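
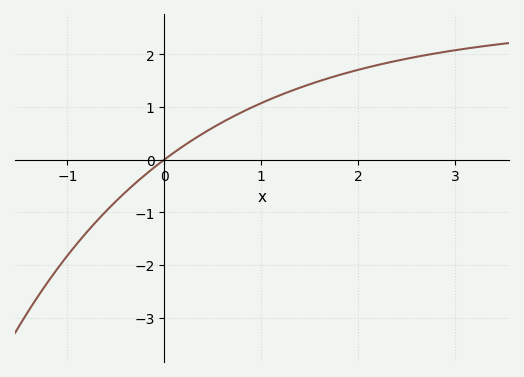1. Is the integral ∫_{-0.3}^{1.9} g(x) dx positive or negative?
positive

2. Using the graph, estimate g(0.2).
0.3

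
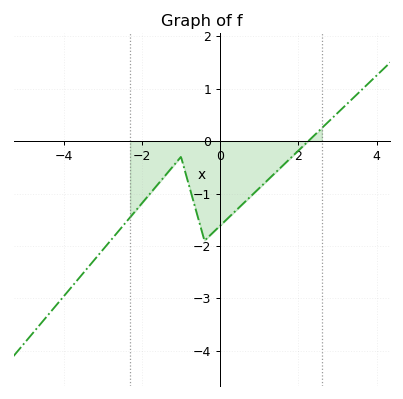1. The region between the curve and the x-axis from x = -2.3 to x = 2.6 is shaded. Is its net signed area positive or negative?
negative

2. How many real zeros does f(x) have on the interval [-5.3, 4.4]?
1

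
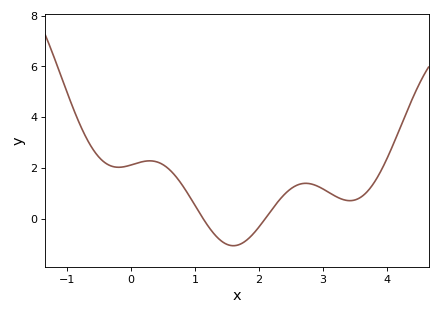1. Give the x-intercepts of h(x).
1.1, 2.1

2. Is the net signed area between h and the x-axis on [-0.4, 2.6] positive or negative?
positive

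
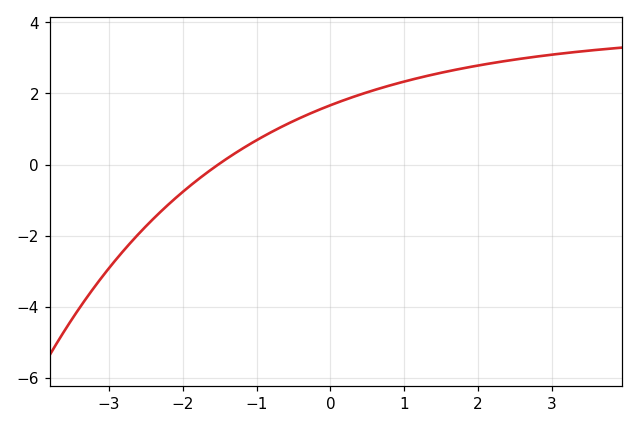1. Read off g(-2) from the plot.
-0.8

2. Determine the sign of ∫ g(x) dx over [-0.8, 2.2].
positive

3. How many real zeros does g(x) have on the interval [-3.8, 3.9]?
1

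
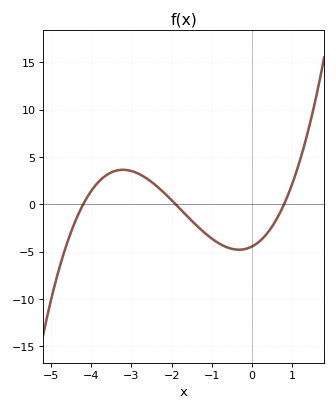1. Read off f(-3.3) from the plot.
3.5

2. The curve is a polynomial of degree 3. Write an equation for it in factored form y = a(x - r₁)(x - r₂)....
y = 0.7(x + 4.2)(x + 1.9)(x - 0.8)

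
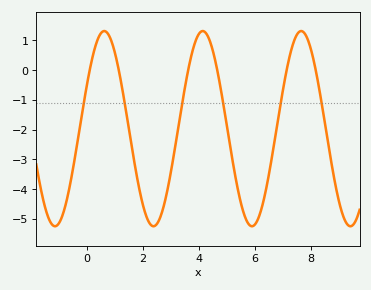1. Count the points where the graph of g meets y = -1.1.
6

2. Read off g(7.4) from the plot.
1.01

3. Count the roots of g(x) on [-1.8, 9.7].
6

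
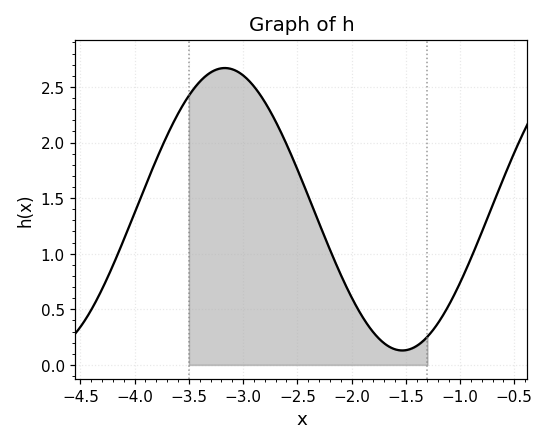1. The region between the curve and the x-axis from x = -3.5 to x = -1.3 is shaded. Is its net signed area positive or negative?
positive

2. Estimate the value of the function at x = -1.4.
0.171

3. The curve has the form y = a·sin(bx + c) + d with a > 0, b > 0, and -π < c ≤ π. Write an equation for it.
y = 1.27sin(1.92x + 1.37) + 1.4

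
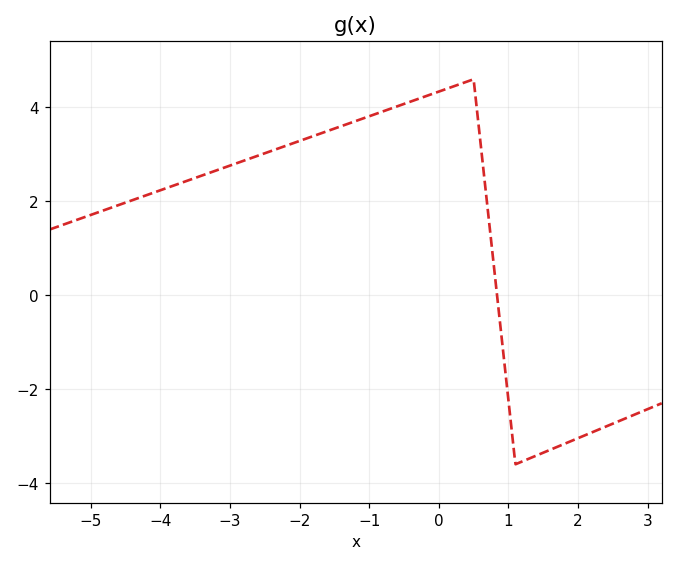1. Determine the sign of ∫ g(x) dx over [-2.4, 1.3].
positive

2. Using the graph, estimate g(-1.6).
3.5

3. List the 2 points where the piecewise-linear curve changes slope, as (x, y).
(0.5, 4.6); (1.1, -3.6)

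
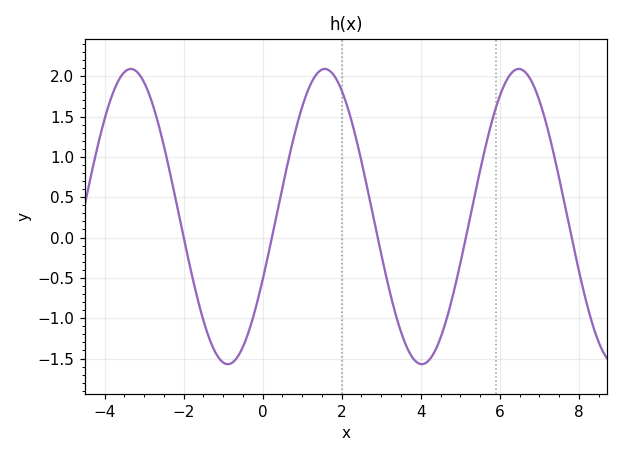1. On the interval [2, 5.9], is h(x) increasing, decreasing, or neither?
neither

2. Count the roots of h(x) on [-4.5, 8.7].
5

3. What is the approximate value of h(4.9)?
-0.55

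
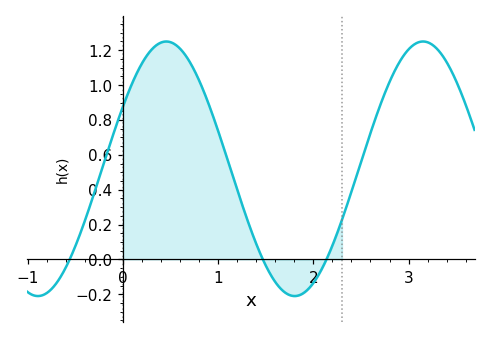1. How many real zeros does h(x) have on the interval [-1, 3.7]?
3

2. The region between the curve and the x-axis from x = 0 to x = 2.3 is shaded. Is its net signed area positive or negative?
positive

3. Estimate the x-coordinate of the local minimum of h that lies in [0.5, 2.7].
1.8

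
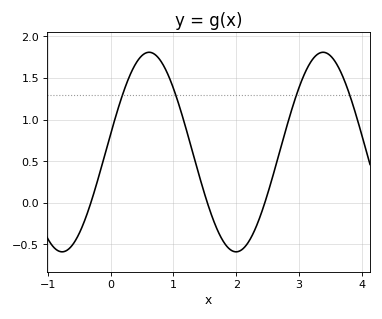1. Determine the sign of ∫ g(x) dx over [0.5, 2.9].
positive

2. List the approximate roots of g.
-0.314, 1.54, 2.45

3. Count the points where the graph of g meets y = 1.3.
4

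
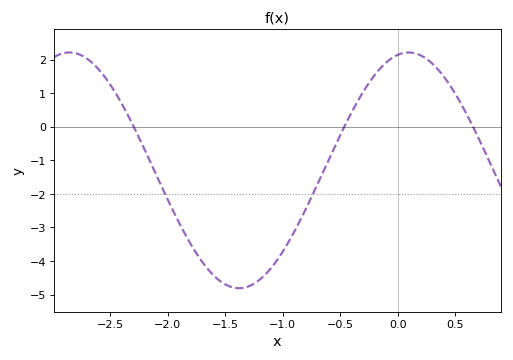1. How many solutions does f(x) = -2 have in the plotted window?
2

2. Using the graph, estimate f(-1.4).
-4.8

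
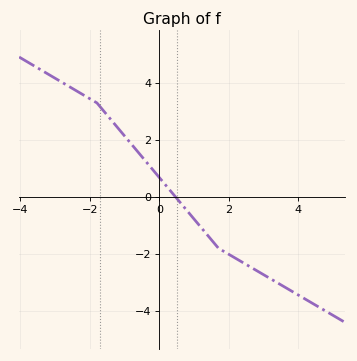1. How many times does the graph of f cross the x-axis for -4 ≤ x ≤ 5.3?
1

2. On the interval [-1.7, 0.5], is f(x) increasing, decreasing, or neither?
decreasing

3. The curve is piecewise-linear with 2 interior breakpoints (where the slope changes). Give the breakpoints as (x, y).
(-1.8, 3.3); (1.7, -1.8)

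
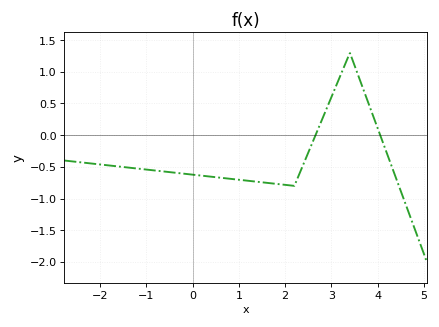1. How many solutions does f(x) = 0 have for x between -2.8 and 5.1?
2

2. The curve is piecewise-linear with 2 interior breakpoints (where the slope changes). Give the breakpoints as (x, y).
(2.2, -0.8); (3.4, 1.3)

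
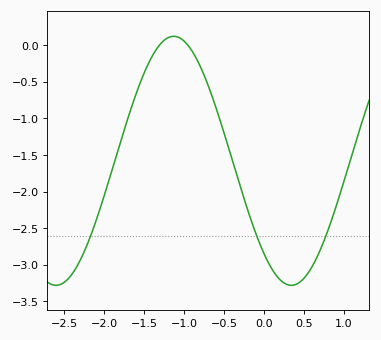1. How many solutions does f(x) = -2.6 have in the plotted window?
3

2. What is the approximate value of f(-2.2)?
-2.68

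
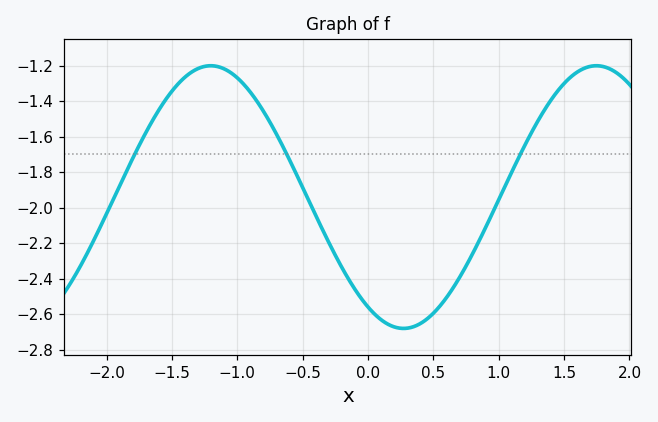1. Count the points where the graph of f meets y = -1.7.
3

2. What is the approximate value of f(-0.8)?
-1.46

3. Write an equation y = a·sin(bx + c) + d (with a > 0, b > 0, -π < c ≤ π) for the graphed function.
y = 0.74sin(2.13x - 2.15) - 1.94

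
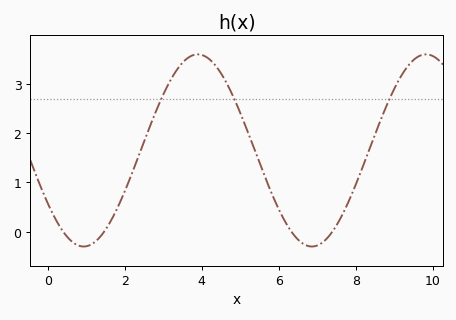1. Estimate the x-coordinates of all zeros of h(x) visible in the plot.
0.403, 1.46, 6.33, 7.39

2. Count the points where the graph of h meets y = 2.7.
3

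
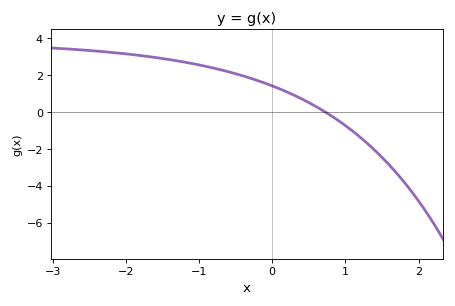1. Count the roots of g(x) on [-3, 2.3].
1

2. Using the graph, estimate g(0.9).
-0.469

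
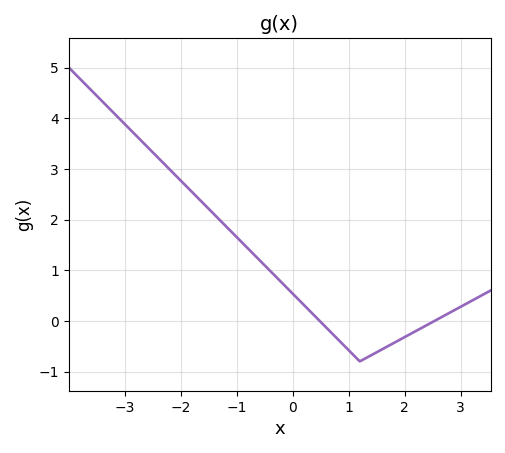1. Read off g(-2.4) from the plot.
3.2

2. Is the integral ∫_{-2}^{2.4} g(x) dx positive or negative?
positive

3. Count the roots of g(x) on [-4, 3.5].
2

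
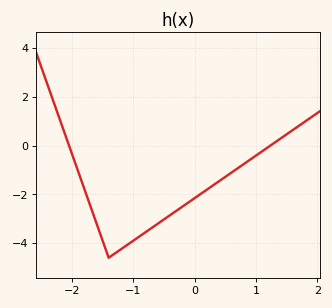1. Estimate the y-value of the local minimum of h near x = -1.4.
-4.6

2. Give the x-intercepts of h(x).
-2.05, 1.23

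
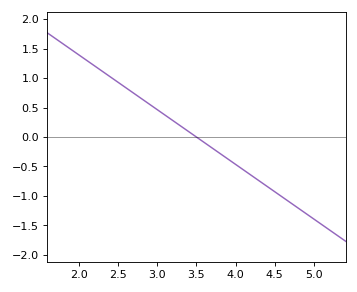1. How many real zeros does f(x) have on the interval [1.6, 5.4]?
1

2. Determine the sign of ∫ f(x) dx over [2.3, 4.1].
positive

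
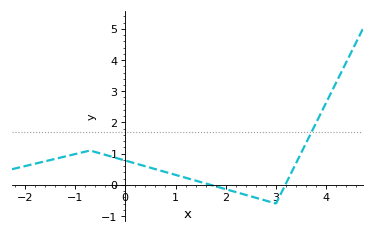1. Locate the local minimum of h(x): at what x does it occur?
3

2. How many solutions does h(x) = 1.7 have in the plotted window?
1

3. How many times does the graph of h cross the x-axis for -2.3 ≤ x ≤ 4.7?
2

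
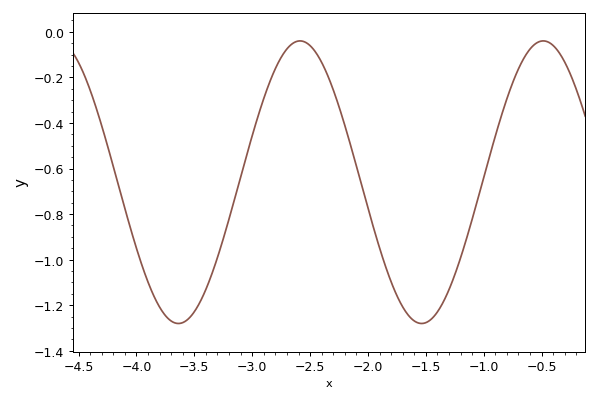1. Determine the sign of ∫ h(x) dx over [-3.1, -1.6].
negative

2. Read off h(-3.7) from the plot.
-1.26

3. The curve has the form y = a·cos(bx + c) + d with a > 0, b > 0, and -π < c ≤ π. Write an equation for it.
y = 0.62cos(3x + 1.5) - 0.66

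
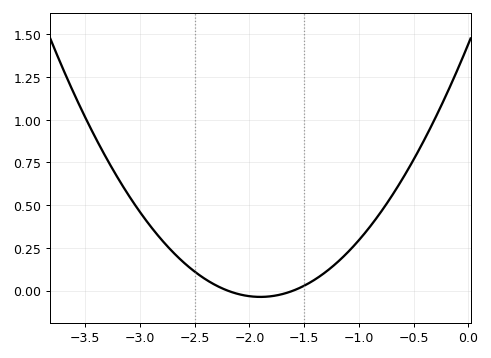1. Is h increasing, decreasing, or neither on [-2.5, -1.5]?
neither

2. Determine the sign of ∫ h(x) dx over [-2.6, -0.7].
positive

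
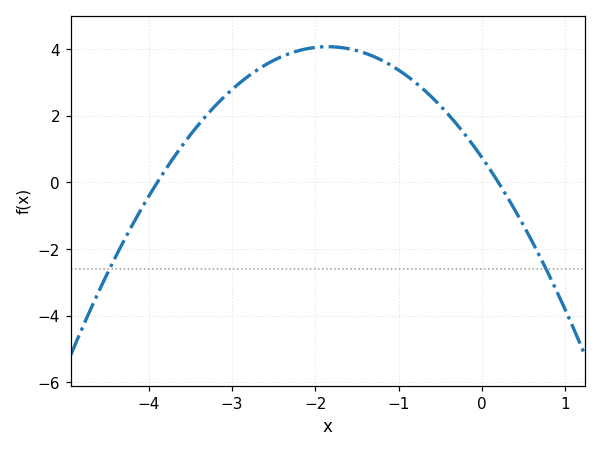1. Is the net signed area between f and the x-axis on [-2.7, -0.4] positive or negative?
positive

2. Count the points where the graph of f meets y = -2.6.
2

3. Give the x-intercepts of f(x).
-3.9, 0.2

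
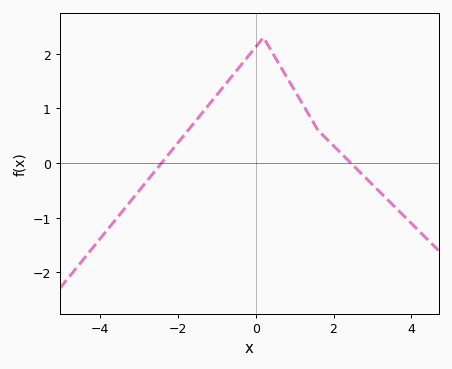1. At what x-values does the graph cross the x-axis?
-2.4, 2.4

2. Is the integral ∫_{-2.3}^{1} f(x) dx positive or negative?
positive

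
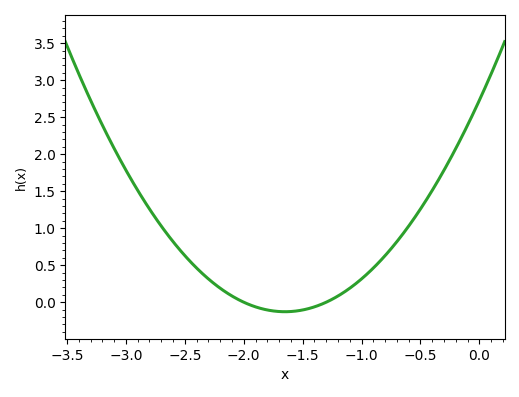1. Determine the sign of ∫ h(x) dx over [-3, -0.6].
positive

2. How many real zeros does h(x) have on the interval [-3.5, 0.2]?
2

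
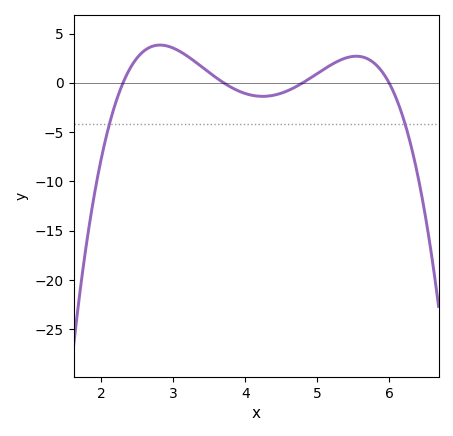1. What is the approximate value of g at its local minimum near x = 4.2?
-1.37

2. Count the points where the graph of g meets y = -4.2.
2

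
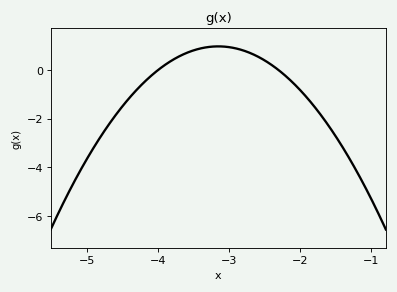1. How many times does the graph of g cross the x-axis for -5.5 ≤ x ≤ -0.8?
2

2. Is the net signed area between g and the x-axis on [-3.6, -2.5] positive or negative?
positive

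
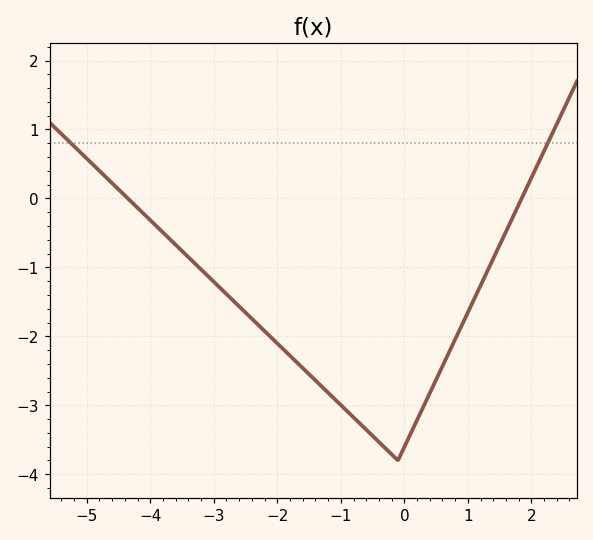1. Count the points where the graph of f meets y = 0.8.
2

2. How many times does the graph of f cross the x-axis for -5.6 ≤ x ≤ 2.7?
2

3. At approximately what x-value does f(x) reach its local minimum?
-0.2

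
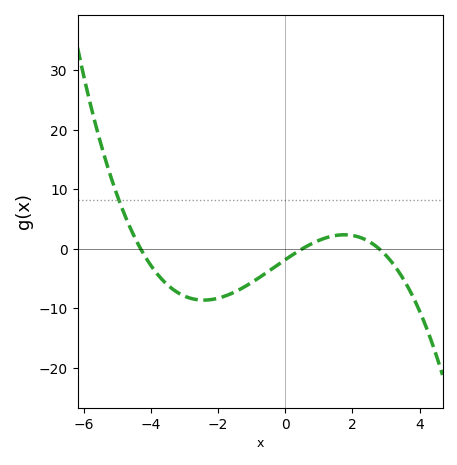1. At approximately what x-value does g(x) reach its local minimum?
-2.42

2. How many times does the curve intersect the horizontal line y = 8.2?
1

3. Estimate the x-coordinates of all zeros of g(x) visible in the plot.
-4.3, 0.5, 2.8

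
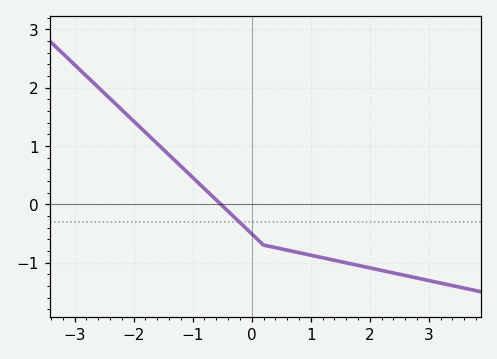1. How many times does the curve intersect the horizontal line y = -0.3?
1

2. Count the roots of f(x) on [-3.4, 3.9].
1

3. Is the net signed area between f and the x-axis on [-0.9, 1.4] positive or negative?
negative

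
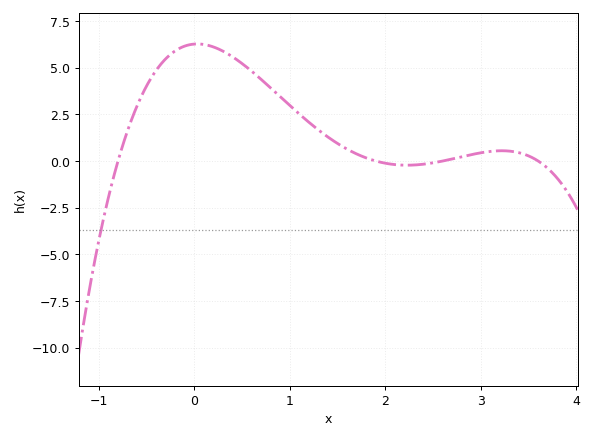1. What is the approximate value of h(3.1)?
0.6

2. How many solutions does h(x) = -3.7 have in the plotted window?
1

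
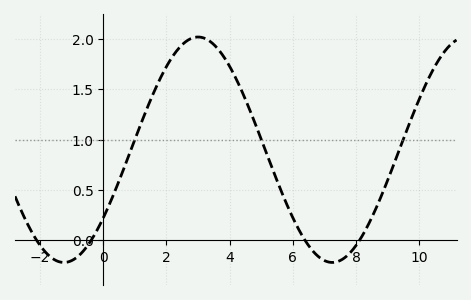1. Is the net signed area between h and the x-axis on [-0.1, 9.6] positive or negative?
positive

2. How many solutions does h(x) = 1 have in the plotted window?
3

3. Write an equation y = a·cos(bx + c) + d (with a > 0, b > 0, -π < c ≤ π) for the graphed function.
y = 1.12cos(0.74x - 2.22) + 0.9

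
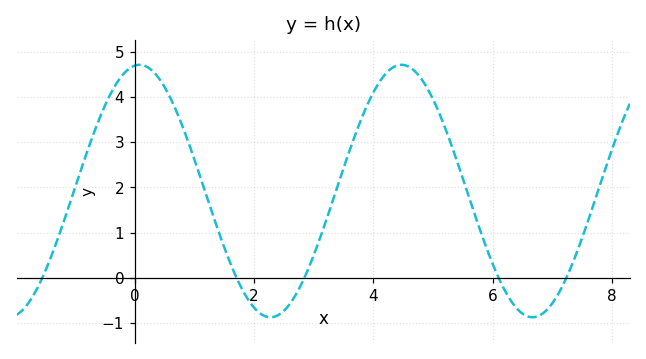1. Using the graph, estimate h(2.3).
-0.868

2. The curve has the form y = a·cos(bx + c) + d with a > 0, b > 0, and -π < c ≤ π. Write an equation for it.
y = 2.79cos(1.43x - 0.11) + 1.92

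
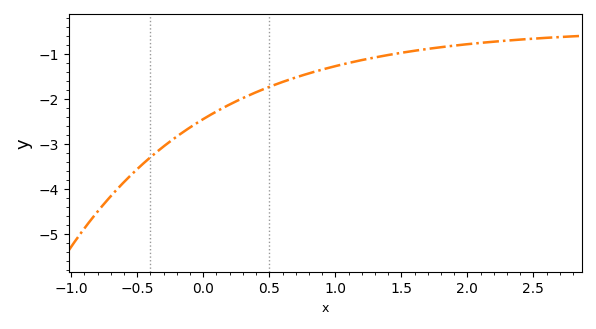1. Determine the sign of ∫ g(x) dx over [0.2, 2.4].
negative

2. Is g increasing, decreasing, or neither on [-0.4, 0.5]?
increasing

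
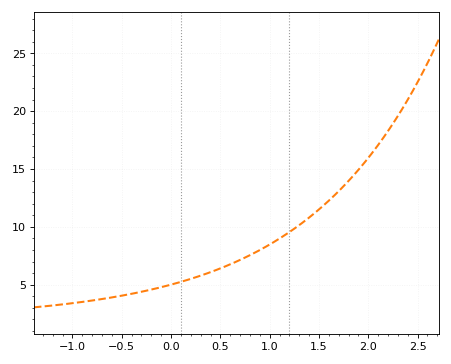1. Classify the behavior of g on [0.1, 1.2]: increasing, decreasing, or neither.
increasing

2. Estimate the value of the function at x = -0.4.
4.22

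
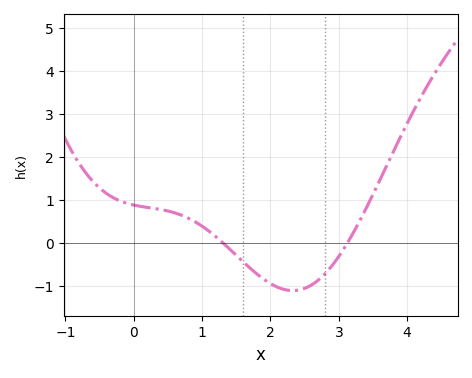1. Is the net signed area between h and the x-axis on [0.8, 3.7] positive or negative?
negative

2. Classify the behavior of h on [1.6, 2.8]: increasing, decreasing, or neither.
neither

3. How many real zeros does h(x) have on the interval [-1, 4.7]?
2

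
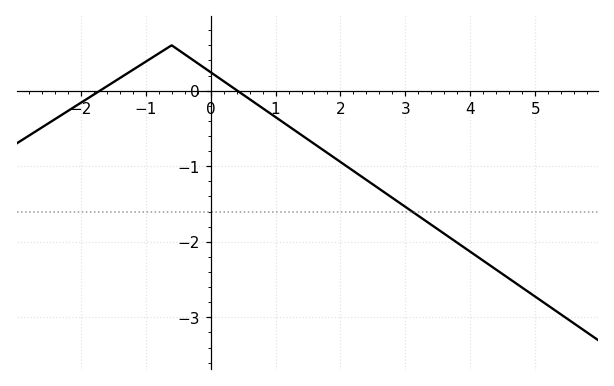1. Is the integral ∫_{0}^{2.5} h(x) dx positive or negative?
negative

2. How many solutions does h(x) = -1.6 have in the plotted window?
1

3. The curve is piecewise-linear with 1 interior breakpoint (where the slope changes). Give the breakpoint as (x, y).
(-0.6, 0.6)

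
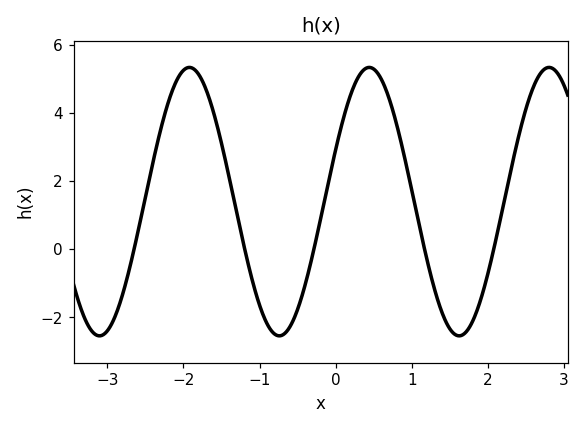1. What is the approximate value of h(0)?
2.93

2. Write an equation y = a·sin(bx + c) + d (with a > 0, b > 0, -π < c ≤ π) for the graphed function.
y = 3.94sin(2.66x + 0.4) + 1.4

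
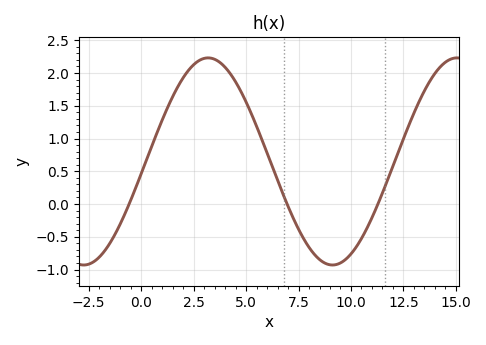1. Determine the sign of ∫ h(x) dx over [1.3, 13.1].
positive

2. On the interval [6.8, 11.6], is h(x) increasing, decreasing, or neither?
neither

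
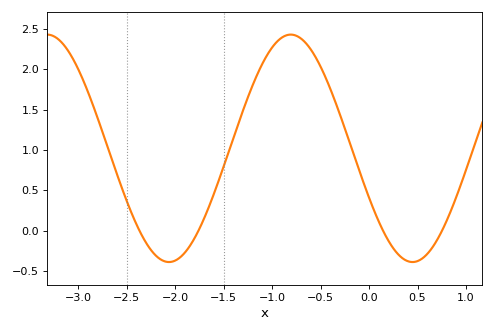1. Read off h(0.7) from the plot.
-0.121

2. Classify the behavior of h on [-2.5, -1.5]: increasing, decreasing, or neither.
neither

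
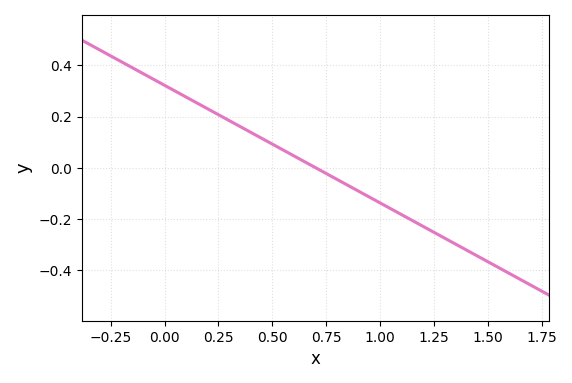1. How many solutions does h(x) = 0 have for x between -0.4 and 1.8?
1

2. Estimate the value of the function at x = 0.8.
-0.04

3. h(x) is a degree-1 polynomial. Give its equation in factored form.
y = -0.46(x - 0.7)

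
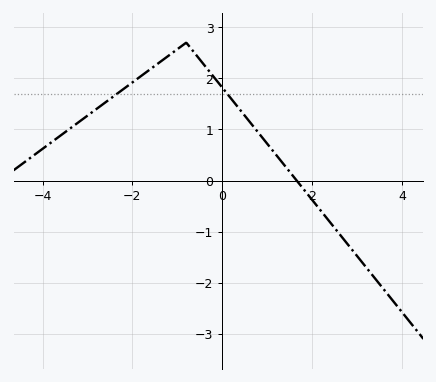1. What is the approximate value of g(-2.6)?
1.5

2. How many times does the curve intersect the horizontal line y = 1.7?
2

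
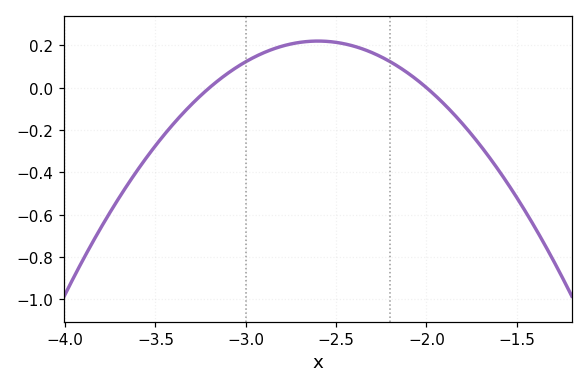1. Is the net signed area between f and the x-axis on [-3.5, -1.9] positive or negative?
positive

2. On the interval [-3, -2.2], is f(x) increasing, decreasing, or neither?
neither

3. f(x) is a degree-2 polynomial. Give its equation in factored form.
y = -0.61(x + 3.2)(x + 2)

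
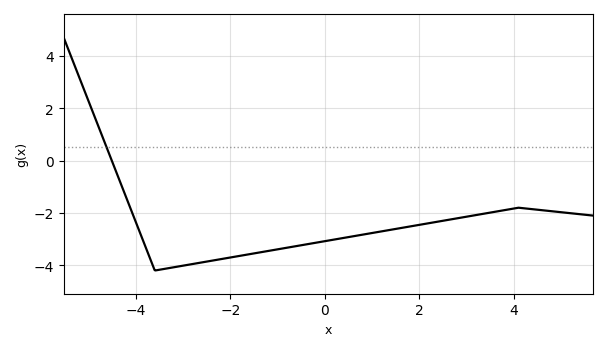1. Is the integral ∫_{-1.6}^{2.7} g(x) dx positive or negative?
negative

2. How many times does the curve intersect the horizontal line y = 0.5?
1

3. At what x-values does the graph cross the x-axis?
-4.51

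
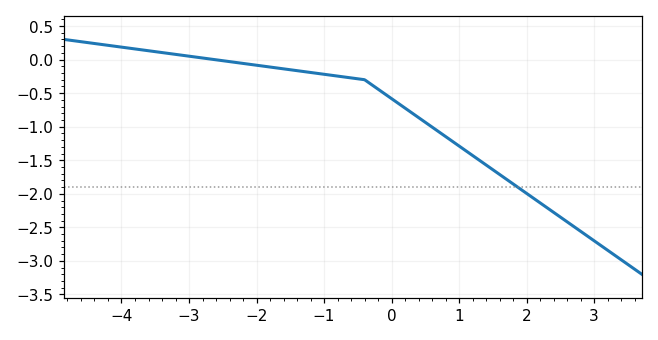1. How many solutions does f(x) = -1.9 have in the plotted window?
1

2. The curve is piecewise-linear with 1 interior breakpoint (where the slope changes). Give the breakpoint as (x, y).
(-0.4, -0.3)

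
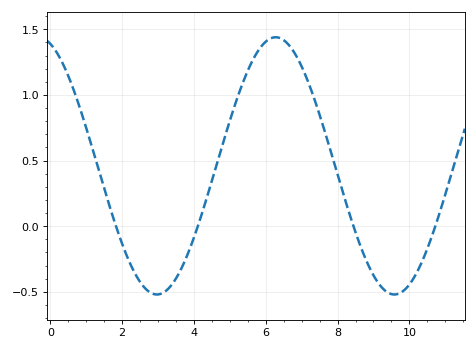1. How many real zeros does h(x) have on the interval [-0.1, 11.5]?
4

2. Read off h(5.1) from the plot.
0.9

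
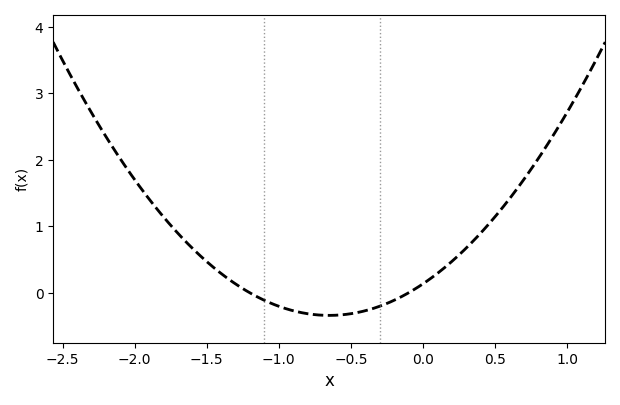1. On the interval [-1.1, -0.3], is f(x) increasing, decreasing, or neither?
neither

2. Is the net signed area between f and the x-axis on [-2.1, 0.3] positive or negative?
positive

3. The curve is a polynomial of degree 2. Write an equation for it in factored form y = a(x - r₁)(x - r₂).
y = 1.12(x + 1.2)(x + 0.1)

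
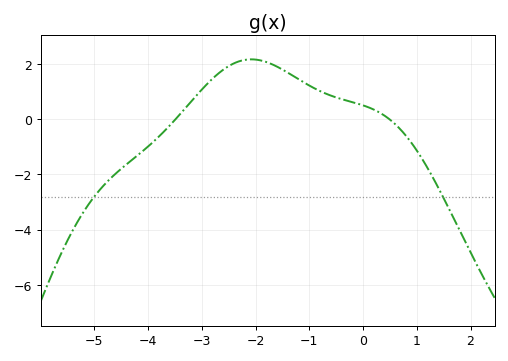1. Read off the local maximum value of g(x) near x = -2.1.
2.18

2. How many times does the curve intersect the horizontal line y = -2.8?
2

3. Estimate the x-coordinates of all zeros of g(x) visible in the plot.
-3.49, 0.496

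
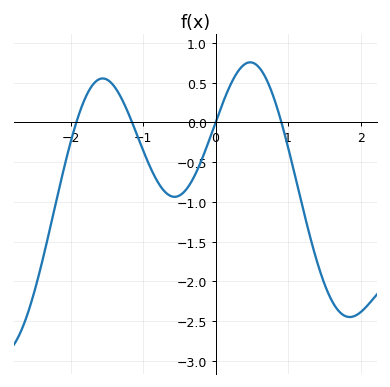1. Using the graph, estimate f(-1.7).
0.45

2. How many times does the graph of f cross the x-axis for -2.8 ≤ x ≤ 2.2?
4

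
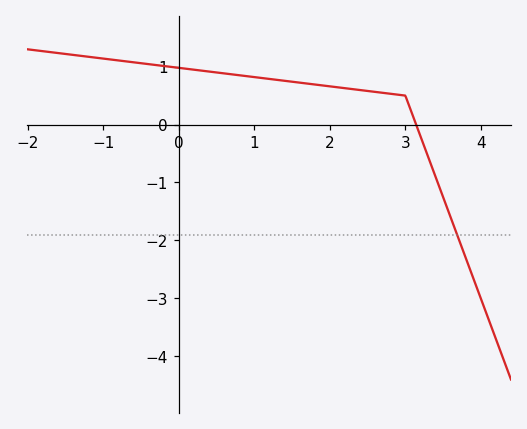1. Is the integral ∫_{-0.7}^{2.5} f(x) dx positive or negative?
positive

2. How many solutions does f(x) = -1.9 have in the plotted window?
1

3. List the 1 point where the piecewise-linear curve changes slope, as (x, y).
(3, 0.5)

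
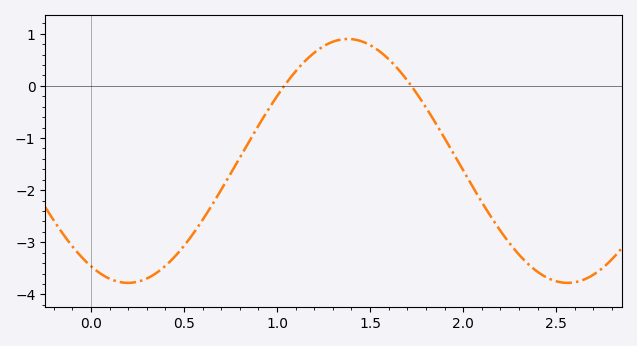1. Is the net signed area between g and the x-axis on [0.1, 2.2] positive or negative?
negative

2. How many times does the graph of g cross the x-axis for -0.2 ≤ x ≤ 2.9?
2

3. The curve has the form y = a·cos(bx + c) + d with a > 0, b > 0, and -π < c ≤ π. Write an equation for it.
y = 2.34cos(2.66x + 2.61) - 1.44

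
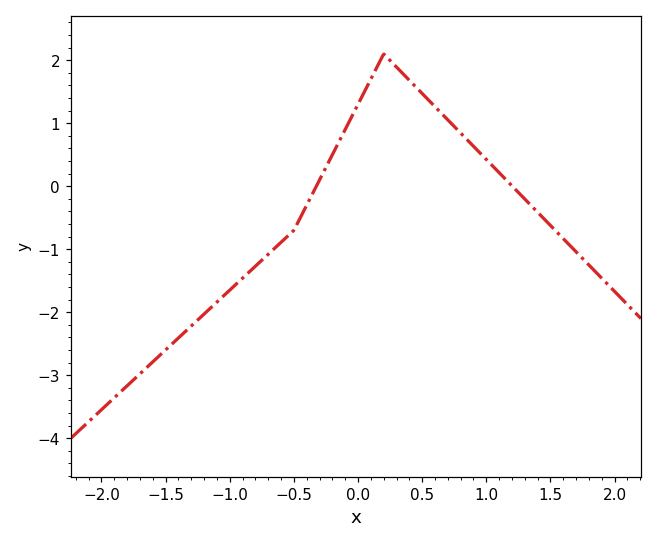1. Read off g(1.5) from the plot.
-0.6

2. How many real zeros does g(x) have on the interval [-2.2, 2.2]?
2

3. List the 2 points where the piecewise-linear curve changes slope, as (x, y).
(-0.5, -0.7); (0.2, 2.1)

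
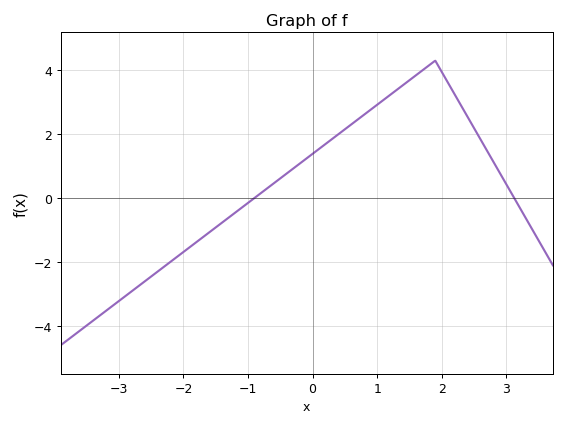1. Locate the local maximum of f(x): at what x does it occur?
1.8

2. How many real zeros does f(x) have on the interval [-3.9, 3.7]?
2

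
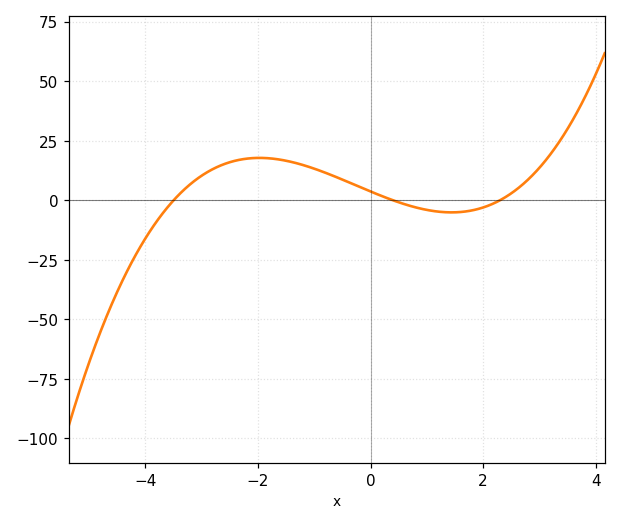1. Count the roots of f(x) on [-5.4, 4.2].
3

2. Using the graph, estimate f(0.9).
-4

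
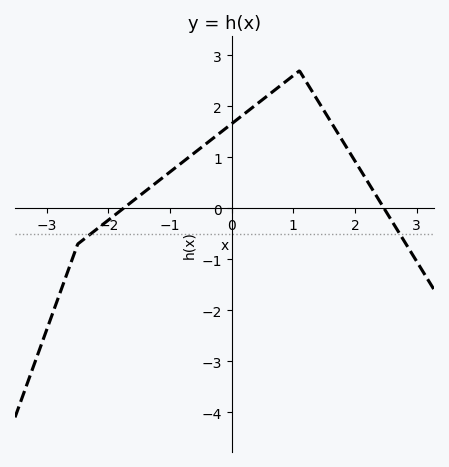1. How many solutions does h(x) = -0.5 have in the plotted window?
2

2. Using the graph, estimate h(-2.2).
-0.4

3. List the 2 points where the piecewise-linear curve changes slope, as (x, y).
(-2.5, -0.7); (1.1, 2.7)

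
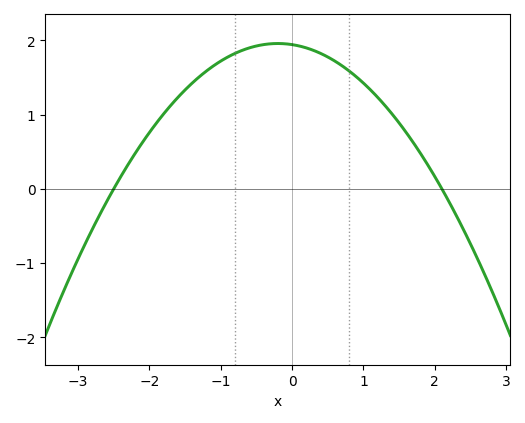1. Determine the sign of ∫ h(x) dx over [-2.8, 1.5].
positive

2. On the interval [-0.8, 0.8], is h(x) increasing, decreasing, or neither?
neither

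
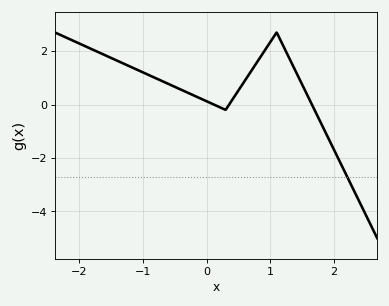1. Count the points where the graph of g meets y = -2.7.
1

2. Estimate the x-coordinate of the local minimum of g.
0.3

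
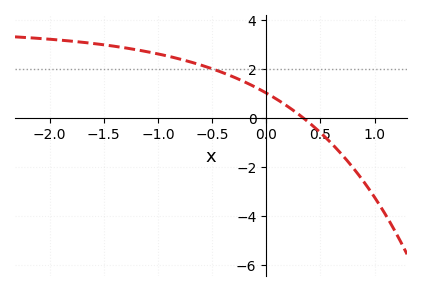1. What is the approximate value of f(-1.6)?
3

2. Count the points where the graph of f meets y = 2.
1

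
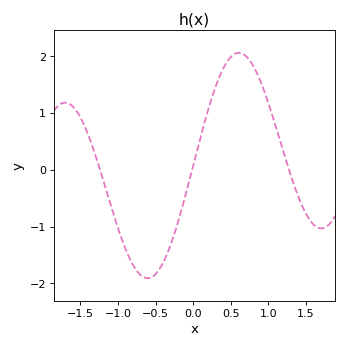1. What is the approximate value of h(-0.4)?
-1.63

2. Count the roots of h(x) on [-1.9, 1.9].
3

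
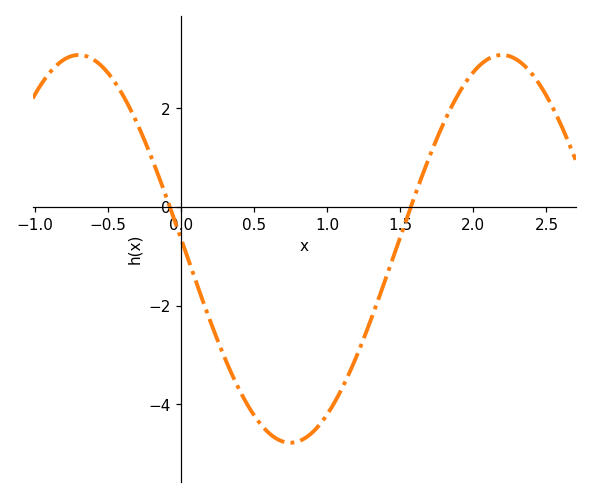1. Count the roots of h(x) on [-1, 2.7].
2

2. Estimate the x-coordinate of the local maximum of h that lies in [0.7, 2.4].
2.2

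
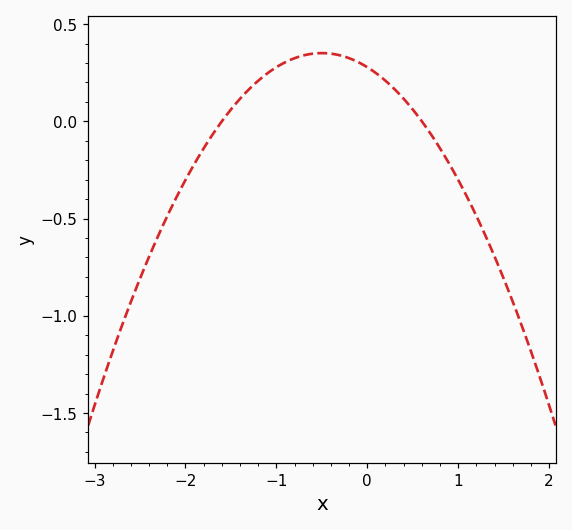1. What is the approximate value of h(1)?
-0.3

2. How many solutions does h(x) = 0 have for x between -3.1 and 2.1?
2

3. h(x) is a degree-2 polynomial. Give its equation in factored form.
y = -0.29(x + 1.6)(x - 0.6)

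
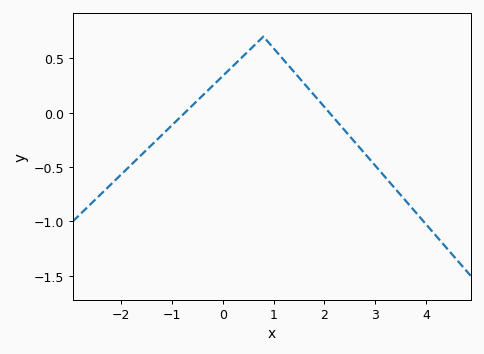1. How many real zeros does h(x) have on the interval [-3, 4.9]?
2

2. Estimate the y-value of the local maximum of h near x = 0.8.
0.7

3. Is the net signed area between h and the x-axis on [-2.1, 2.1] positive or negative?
positive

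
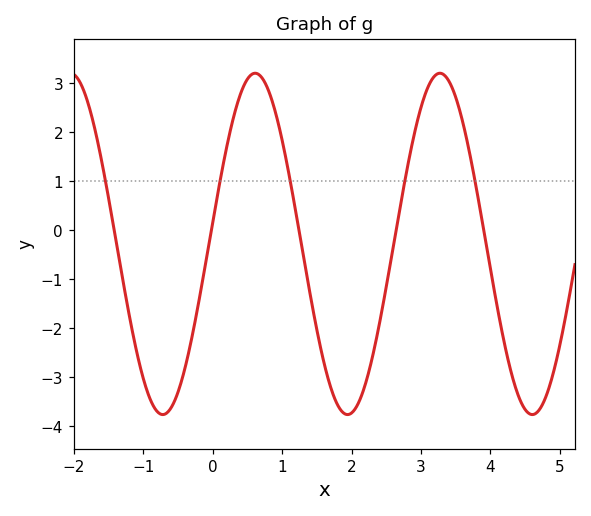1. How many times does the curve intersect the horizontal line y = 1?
5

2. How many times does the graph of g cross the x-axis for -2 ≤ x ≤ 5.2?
5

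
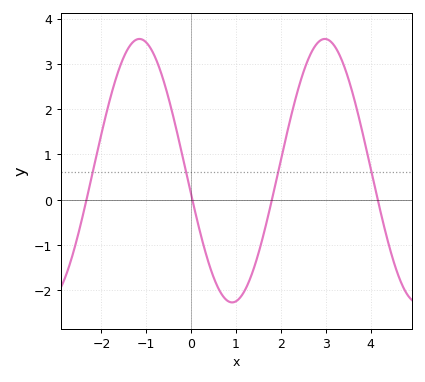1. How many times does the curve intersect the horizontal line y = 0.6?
4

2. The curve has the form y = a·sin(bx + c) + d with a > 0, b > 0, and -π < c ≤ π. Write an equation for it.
y = 2.91sin(1.5x - 3) + 0.64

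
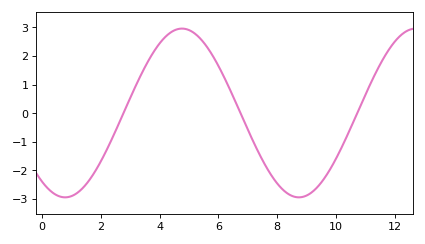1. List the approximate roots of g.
2.8, 6.8, 10.8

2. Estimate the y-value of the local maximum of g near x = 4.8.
3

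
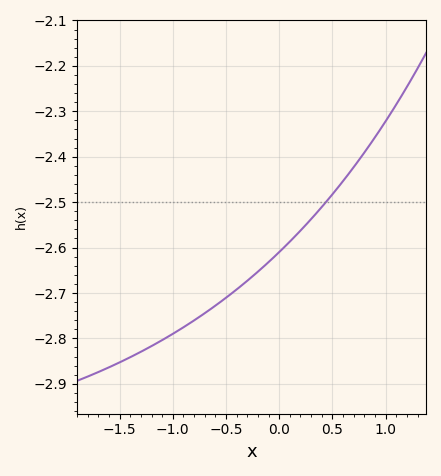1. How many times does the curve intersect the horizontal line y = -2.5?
1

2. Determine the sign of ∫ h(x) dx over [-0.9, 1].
negative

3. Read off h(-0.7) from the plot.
-2.74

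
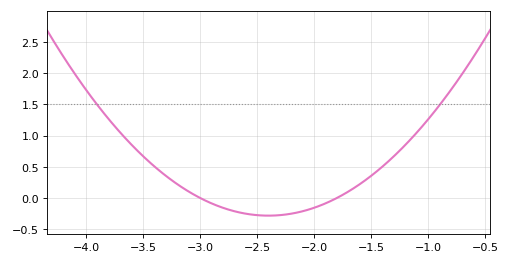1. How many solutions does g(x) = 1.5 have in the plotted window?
2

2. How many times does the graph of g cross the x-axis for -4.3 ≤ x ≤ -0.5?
2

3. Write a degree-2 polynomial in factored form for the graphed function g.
y = 0.79(x + 3)(x + 1.8)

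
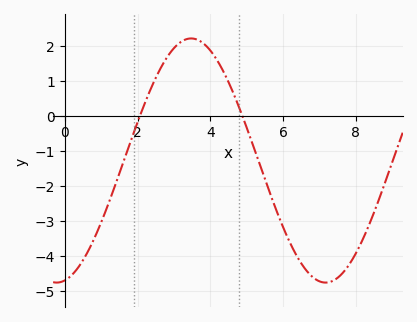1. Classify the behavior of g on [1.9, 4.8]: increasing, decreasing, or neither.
neither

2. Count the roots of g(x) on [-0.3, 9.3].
2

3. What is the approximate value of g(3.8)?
2.1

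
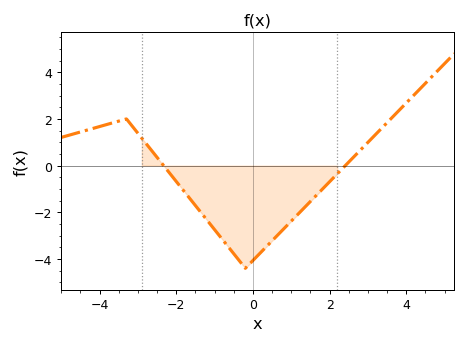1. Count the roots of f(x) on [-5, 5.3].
2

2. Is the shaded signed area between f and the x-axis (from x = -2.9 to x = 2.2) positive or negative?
negative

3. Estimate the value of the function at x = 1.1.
-2.21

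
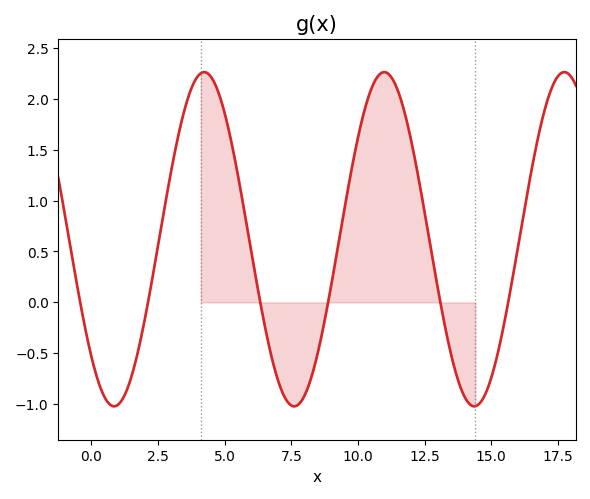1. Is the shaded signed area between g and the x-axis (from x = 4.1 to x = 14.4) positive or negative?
positive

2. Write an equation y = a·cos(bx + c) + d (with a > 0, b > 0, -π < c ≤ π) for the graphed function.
y = 1.64cos(0.93x + 2.35) + 0.62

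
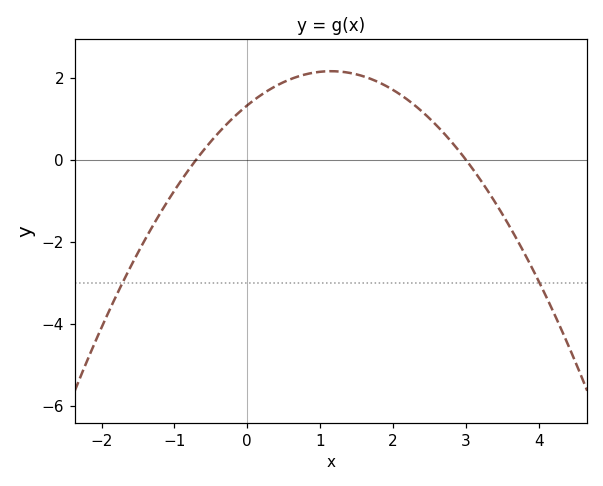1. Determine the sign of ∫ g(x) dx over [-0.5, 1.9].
positive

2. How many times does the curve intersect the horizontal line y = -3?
2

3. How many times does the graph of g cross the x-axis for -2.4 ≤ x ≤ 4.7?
2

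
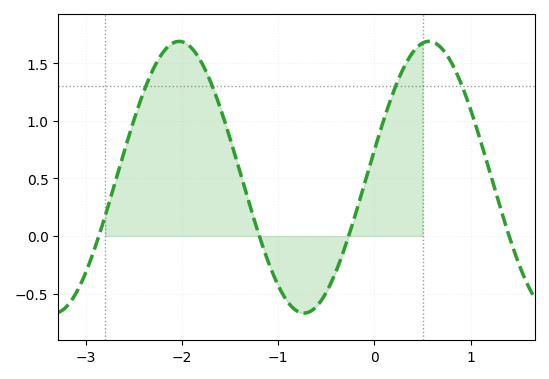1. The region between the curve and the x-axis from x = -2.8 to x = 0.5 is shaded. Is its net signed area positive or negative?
positive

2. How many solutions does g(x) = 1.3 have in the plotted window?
4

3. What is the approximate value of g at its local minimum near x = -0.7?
-0.67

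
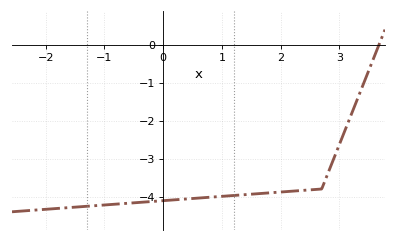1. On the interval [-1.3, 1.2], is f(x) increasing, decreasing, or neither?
increasing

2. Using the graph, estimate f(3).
-2.6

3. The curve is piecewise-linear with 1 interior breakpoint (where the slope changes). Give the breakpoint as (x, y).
(2.7, -3.8)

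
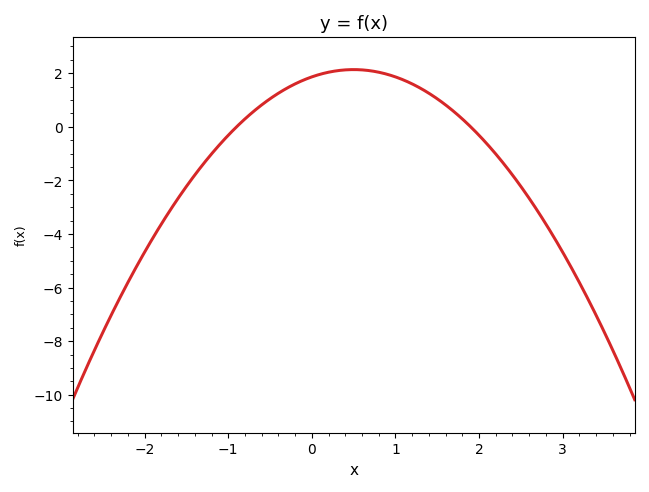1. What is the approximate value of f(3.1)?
-5.2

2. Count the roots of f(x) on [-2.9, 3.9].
2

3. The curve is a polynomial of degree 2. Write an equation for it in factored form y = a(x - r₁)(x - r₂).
y = -1.09(x + 0.9)(x - 1.9)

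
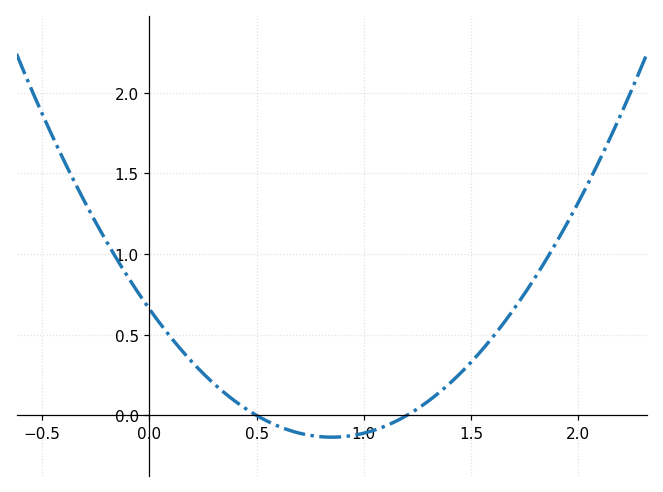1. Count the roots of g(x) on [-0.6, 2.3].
2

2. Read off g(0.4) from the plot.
0.1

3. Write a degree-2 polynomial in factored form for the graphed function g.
y = 1.1(x - 0.5)(x - 1.2)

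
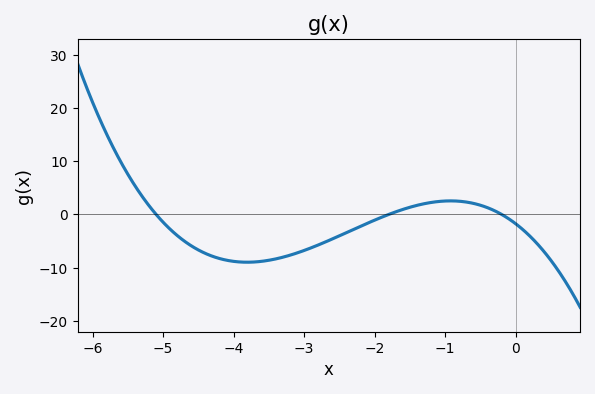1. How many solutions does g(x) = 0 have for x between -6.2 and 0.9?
3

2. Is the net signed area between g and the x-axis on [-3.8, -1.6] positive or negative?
negative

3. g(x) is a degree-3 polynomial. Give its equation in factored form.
y = -0.96(x + 5.1)(x + 1.8)(x + 0.2)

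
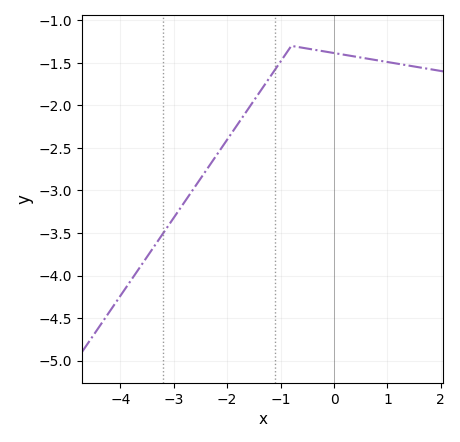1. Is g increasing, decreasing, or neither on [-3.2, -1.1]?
increasing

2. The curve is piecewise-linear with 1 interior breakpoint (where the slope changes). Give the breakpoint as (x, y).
(-0.8, -1.3)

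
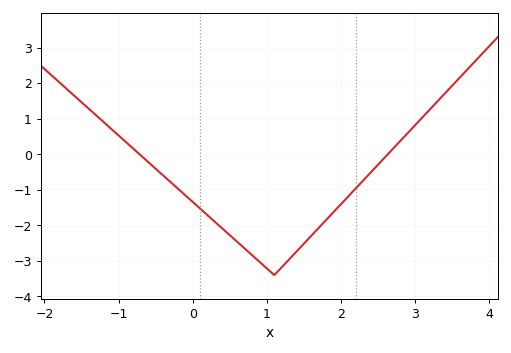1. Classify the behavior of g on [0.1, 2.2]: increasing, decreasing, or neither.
neither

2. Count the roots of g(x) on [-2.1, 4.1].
2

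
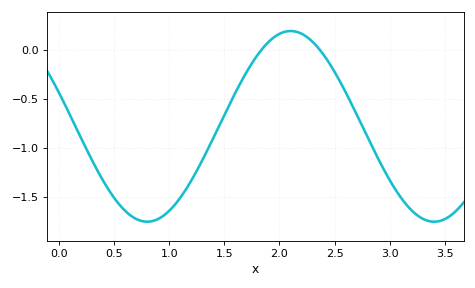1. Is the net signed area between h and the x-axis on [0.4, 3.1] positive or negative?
negative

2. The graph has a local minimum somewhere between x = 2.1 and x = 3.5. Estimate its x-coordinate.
3.4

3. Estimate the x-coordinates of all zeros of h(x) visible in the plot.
1.8, 2.4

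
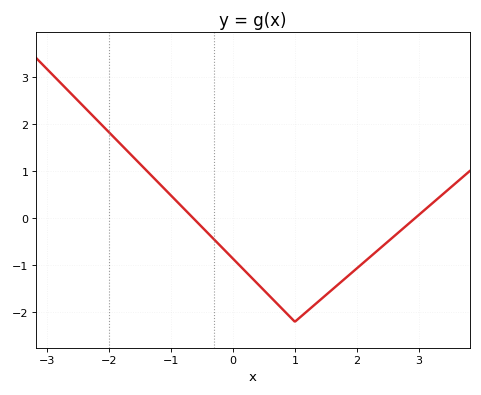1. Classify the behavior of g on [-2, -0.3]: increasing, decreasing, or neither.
decreasing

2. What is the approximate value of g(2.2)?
-0.839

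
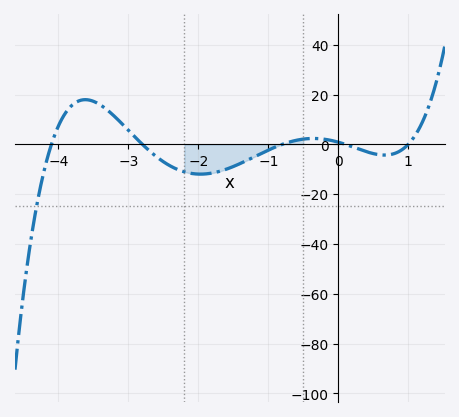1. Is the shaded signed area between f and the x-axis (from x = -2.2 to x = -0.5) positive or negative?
negative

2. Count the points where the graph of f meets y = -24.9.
1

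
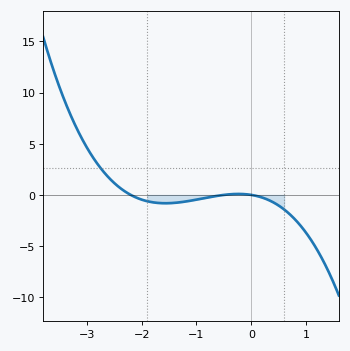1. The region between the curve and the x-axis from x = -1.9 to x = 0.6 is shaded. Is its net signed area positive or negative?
negative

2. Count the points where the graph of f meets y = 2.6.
1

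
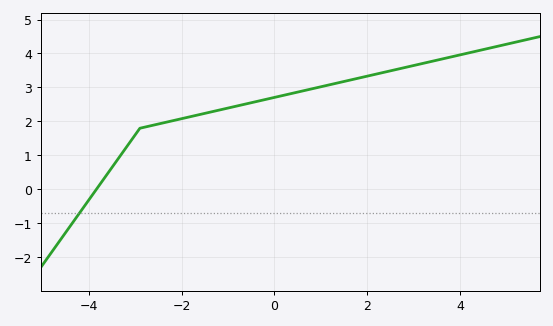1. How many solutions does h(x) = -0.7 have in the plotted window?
1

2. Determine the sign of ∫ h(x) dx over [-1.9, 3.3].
positive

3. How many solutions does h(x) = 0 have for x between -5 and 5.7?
1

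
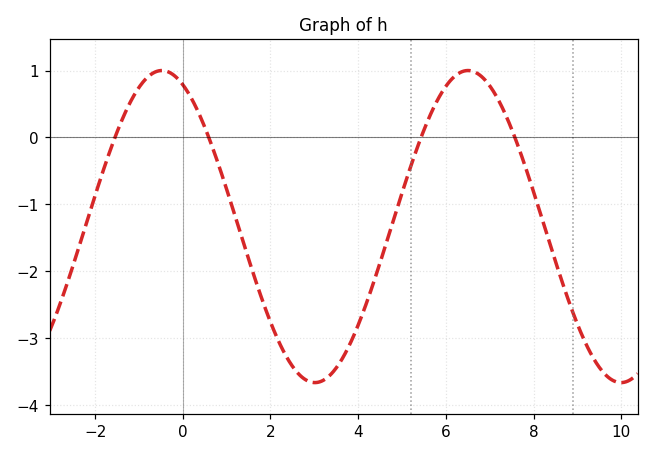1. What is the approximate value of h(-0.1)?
0.867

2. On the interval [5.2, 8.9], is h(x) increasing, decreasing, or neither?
neither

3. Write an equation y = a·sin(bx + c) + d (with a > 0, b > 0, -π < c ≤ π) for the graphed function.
y = 2.33sin(0.9x + 2) - 1.33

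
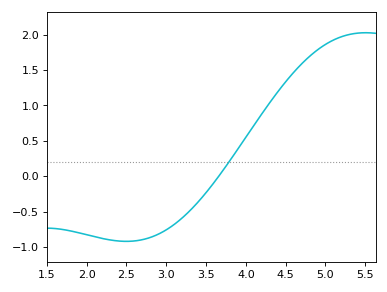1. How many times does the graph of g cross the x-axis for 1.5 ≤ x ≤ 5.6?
1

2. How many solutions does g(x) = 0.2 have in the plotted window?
1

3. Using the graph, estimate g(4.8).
1.69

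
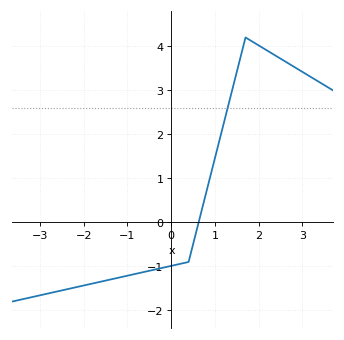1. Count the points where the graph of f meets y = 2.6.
1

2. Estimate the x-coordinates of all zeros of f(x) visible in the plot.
0.6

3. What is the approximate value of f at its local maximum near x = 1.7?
4.2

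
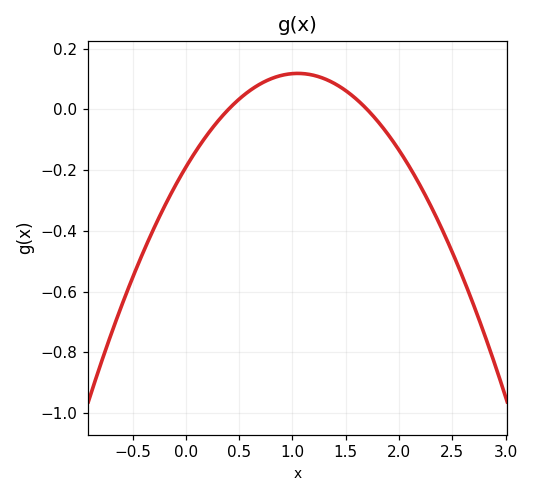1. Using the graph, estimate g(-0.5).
-0.56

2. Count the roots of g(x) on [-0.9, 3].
2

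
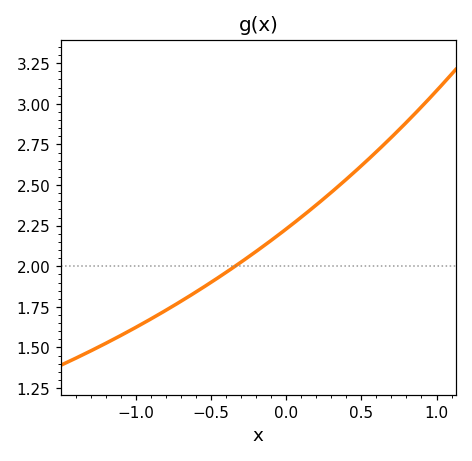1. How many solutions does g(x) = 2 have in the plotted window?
1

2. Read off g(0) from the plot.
2.25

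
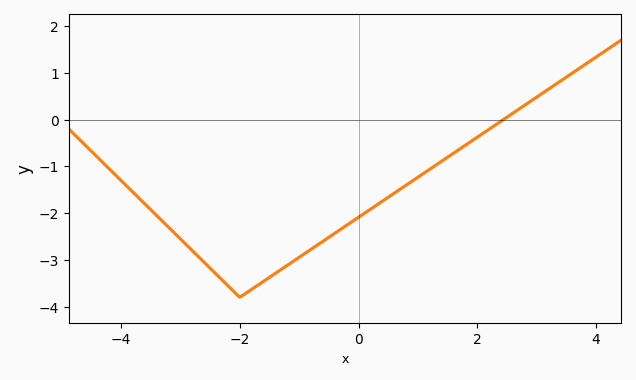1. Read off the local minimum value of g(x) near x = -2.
-3.8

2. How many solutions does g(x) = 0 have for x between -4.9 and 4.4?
1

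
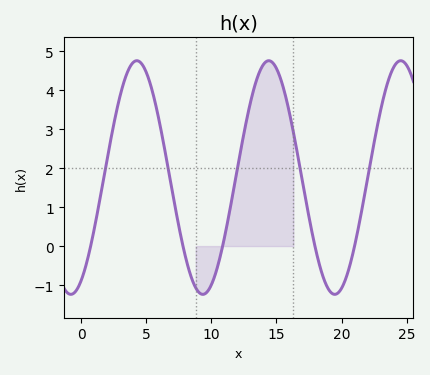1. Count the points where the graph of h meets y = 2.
5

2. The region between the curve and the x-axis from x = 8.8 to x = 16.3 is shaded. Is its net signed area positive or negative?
positive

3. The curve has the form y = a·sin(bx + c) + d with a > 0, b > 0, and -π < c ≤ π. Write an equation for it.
y = 3sin(0.62x - 1.1) + 1.76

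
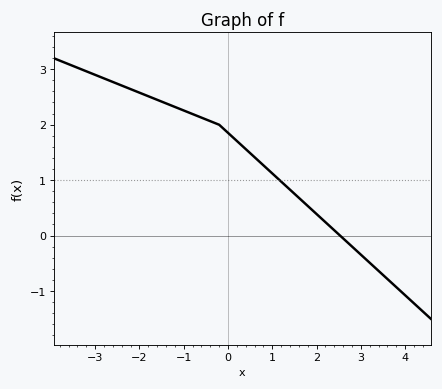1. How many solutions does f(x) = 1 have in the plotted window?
1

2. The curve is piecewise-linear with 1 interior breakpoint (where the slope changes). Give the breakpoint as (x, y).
(-0.2, 2)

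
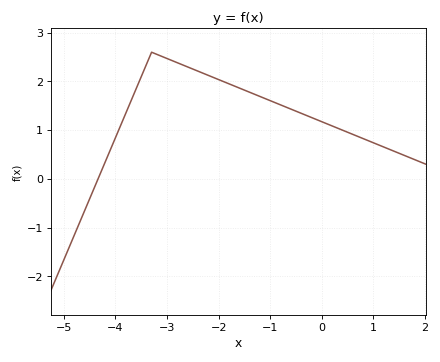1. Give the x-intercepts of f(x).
-4.3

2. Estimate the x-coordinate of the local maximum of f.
-3.3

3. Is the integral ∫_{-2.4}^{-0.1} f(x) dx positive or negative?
positive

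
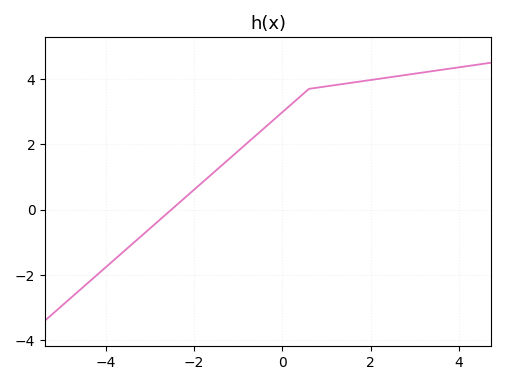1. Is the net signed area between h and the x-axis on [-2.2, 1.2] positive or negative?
positive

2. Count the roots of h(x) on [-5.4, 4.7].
1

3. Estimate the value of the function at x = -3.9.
-1.6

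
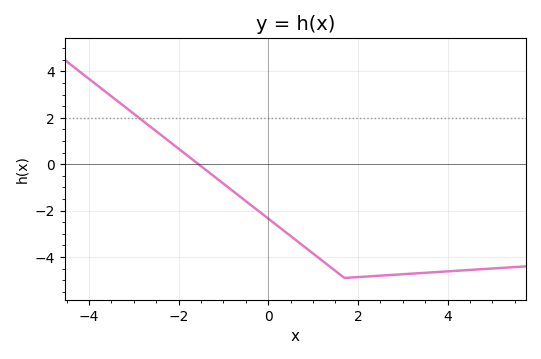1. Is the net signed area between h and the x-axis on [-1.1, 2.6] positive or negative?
negative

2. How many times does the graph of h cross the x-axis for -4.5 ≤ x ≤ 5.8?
1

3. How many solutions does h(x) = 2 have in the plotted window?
1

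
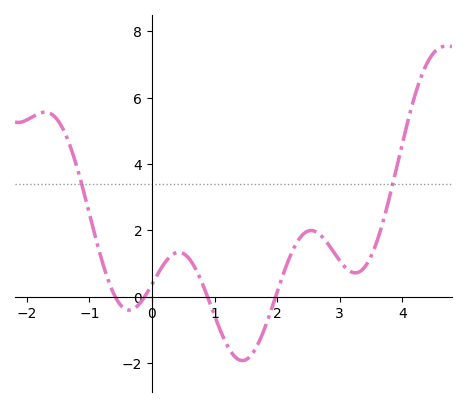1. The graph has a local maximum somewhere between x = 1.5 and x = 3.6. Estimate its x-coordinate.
2.5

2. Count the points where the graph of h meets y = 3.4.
2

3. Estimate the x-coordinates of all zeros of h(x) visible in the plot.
-0.6, -0.1, 0.9, 2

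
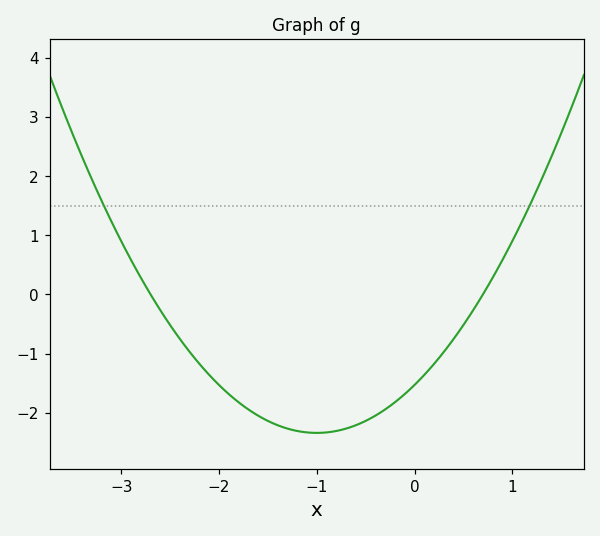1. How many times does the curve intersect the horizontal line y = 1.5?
2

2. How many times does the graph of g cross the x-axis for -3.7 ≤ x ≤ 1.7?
2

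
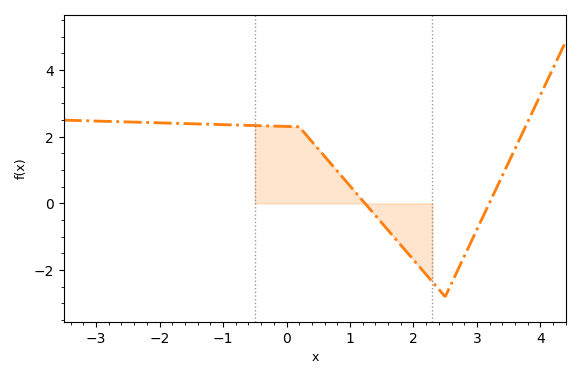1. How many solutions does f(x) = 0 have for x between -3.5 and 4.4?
2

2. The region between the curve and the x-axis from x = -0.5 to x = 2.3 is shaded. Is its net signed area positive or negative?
positive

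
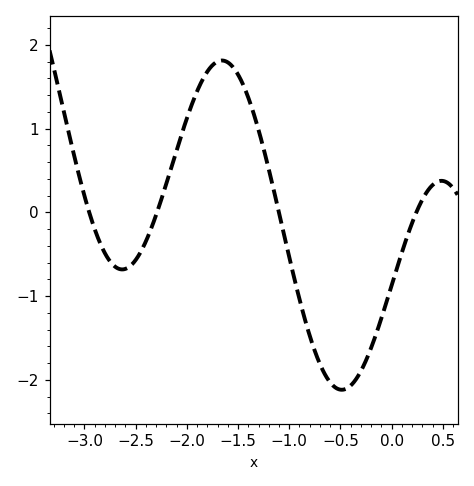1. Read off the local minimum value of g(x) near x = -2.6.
-0.682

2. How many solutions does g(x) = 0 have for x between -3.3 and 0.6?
4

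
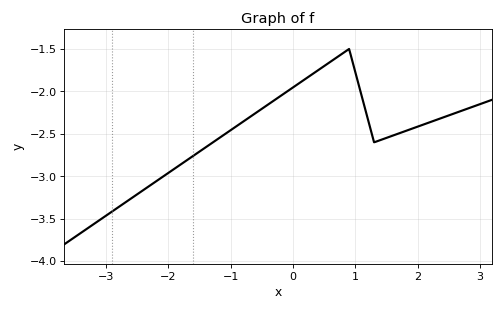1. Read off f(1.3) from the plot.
-2.6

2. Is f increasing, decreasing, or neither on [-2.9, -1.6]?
increasing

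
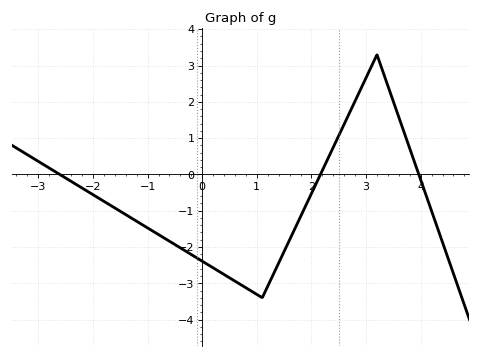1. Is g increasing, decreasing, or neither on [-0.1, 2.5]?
neither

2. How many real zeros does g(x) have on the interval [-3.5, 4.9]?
3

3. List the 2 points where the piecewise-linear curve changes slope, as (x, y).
(1.1, -3.4); (3.2, 3.3)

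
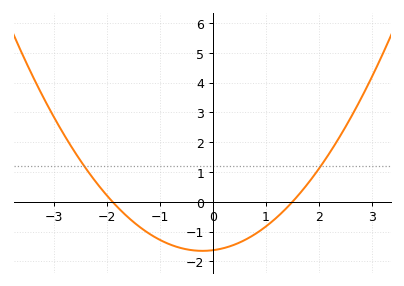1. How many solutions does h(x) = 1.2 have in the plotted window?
2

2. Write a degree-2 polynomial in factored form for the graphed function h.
y = 0.57(x + 1.9)(x - 1.5)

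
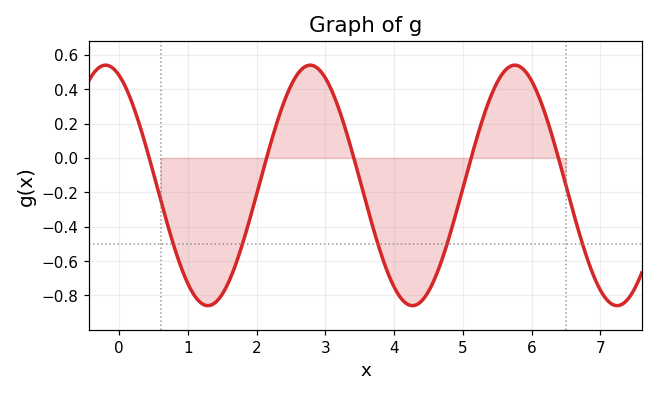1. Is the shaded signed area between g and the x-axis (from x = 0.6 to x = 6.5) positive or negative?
negative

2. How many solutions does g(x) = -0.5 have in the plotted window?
5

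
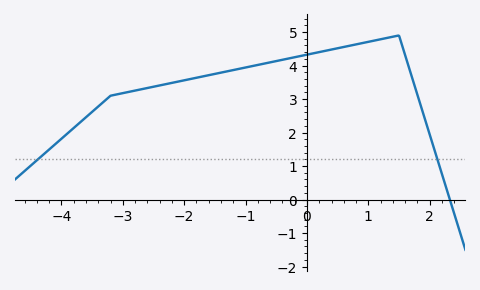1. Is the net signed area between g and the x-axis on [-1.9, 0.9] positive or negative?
positive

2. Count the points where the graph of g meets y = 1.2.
2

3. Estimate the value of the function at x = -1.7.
3.7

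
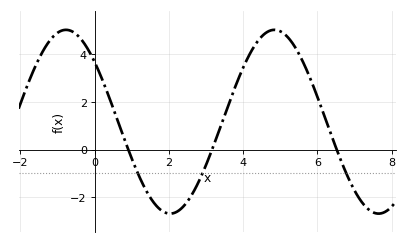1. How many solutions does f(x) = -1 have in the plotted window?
3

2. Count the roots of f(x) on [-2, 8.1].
3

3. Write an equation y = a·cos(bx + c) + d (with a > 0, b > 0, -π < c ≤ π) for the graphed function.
y = 3.86cos(1.12x + 0.862) + 1.17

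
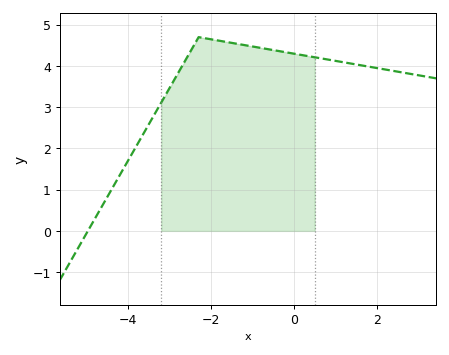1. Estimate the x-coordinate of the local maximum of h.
-2.3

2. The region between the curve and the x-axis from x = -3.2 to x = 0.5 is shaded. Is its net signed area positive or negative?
positive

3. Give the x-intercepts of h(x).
-4.97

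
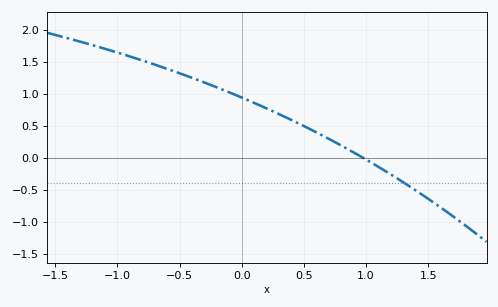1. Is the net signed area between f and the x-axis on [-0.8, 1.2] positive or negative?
positive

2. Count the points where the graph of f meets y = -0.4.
1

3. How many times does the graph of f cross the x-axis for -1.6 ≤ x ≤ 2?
1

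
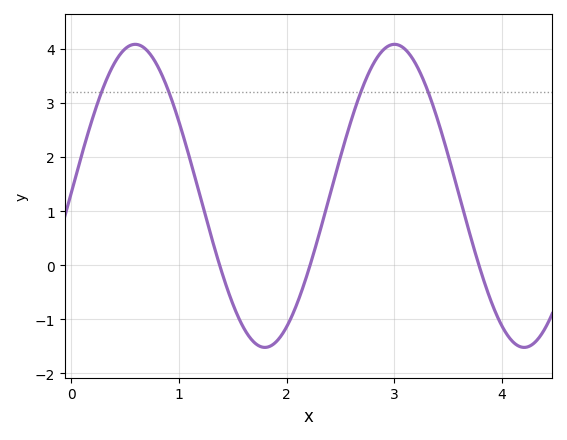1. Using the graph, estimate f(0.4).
3.7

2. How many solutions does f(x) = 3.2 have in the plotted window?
4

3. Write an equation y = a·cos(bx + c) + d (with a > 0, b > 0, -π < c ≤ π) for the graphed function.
y = 2.8cos(2.6x - 1.6) + 1.28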